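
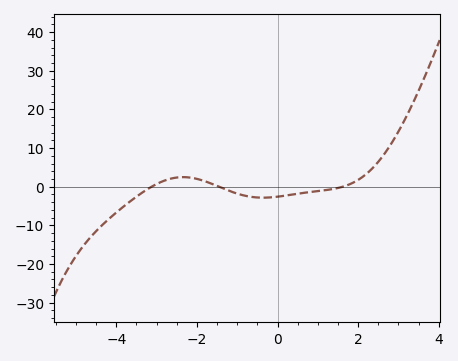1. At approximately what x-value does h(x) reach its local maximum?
-2.4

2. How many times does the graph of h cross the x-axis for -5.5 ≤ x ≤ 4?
3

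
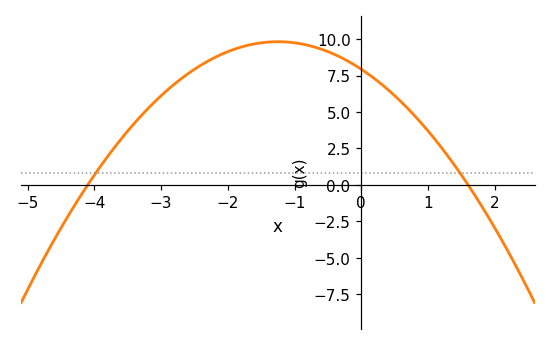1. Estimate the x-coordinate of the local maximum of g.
-1.25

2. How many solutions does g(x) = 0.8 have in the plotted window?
2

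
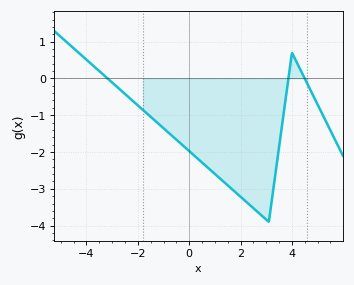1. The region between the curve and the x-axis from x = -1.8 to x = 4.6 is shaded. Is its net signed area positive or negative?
negative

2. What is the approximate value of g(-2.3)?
-0.5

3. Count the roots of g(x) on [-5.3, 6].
3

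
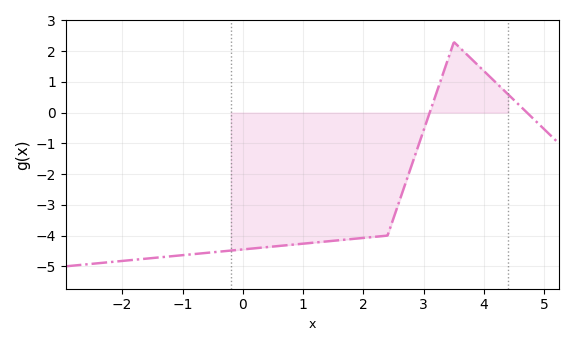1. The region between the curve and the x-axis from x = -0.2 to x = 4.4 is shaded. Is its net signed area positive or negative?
negative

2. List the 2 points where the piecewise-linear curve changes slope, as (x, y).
(2.4, -4); (3.5, 2.3)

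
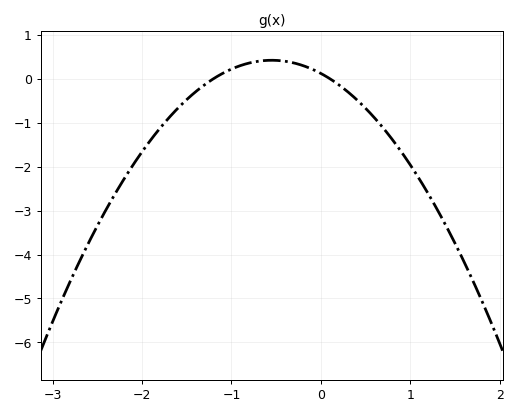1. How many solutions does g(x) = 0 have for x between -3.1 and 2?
2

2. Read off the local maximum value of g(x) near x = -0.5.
0.4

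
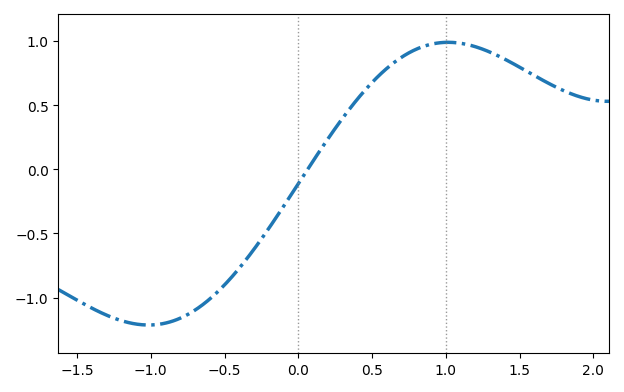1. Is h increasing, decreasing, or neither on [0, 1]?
increasing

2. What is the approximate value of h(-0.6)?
-1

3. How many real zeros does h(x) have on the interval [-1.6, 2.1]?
1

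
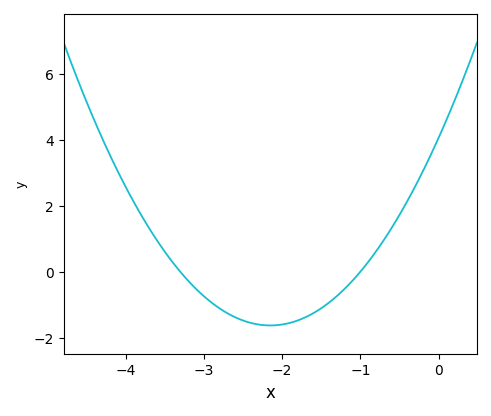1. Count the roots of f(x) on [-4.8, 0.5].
2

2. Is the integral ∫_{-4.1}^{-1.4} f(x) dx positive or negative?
negative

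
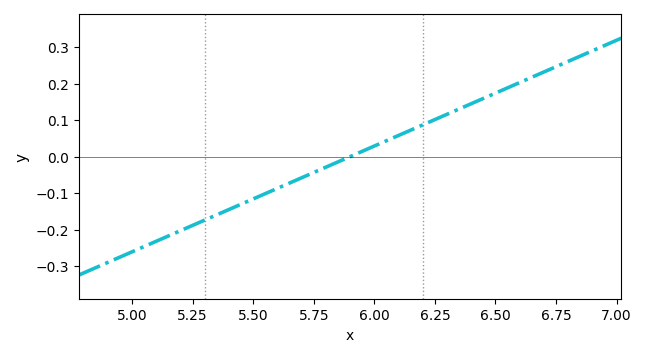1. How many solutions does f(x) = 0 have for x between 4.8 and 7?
1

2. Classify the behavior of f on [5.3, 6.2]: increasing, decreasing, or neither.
increasing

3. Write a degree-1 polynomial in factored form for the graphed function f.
y = 0.29(x - 5.9)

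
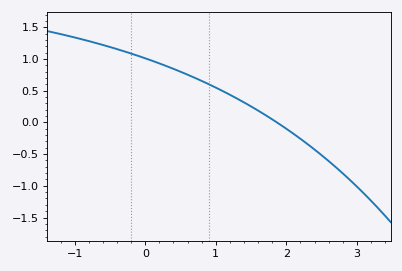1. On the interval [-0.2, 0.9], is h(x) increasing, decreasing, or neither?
decreasing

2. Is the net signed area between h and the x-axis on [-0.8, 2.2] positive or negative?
positive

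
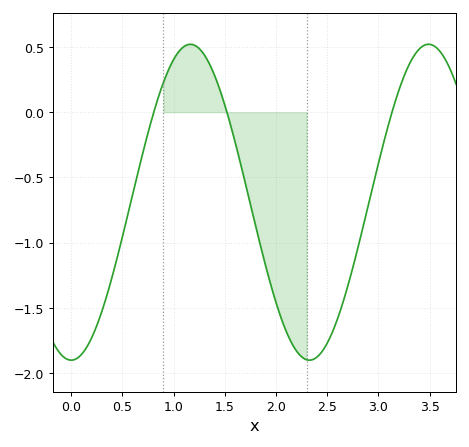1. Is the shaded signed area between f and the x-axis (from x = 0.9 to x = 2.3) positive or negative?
negative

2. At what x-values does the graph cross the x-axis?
0.8, 1.5, 3.1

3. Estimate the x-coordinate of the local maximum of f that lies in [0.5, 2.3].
1.2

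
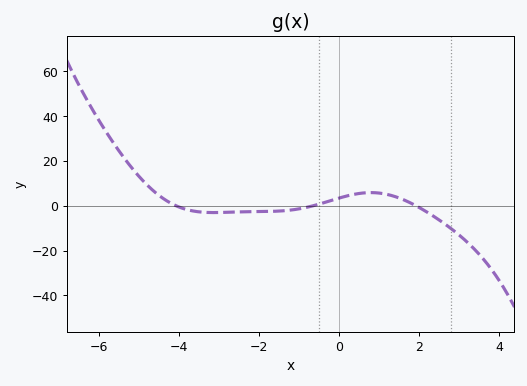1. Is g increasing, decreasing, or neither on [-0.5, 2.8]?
neither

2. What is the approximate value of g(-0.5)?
0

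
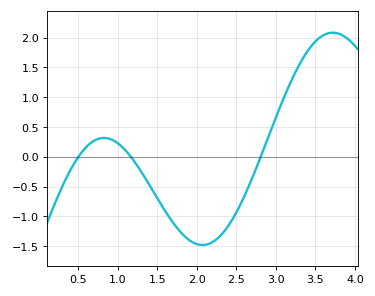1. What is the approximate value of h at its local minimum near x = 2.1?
-1.48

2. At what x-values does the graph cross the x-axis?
0.5, 1.17, 2.81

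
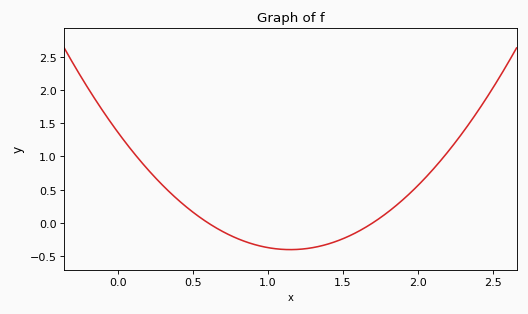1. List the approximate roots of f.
0.6, 1.7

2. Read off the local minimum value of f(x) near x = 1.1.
-0.402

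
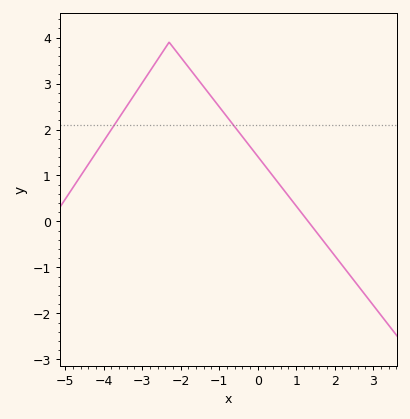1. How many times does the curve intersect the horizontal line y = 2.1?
2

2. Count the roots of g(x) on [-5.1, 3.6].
1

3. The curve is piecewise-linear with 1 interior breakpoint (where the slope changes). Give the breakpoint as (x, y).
(-2.3, 3.9)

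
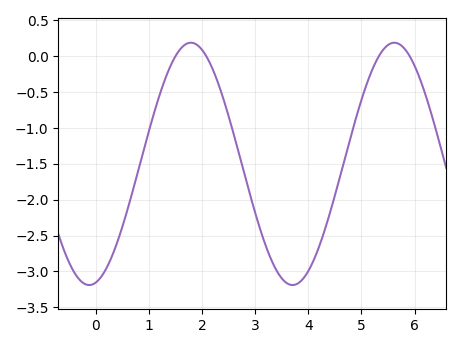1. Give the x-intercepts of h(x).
1.5, 2.08, 5.33, 5.91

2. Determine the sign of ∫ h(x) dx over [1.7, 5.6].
negative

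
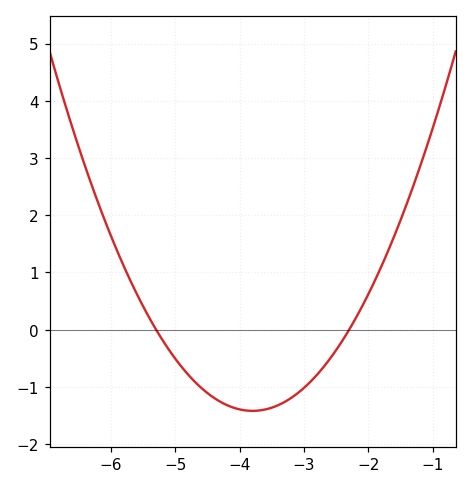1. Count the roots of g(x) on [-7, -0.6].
2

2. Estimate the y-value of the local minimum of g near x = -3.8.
-1.4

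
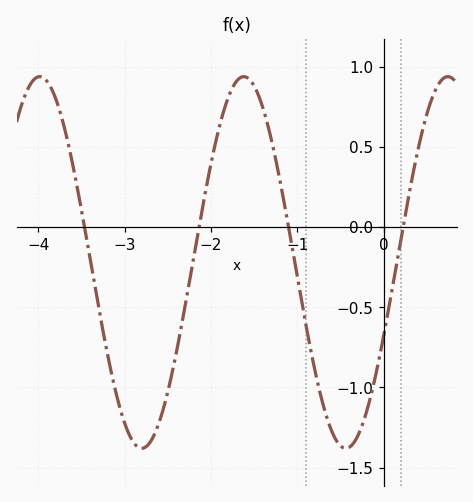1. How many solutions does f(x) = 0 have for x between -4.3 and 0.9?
4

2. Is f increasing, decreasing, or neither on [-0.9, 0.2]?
neither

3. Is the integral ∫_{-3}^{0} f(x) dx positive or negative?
negative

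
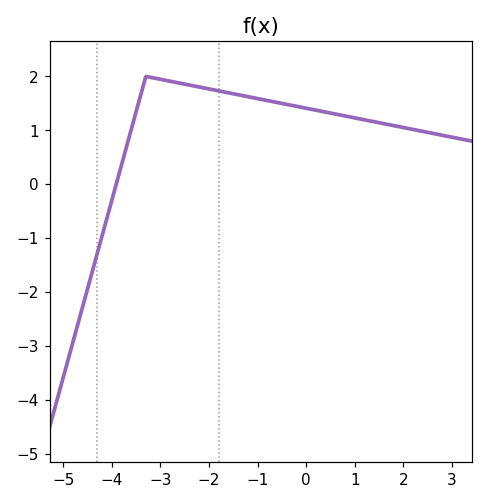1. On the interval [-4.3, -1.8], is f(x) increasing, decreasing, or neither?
neither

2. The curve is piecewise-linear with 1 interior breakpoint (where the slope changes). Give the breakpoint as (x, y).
(-3.3, 2)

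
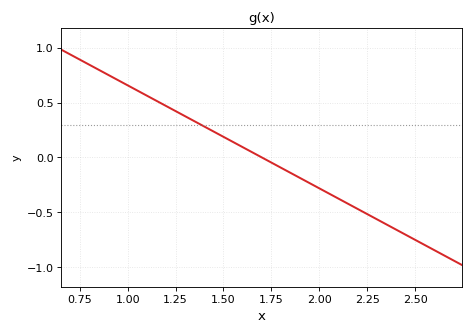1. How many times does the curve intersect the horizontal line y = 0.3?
1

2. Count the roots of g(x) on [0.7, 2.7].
1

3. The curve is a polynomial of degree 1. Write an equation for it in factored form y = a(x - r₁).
y = -0.94(x - 1.7)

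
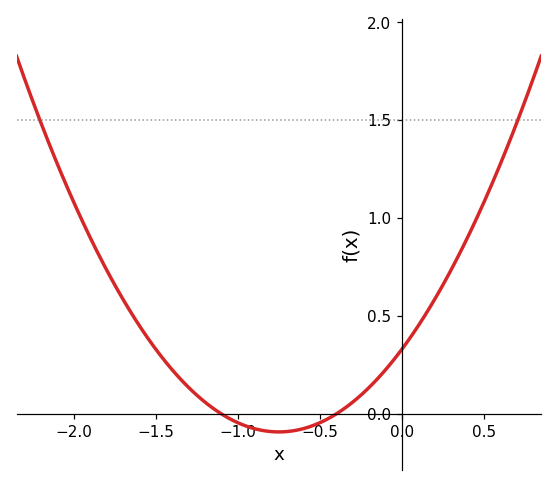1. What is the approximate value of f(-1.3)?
0.15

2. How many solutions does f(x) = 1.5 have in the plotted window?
2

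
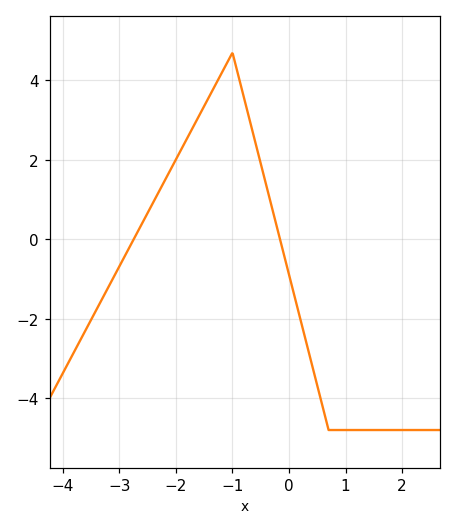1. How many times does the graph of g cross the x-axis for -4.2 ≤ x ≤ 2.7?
2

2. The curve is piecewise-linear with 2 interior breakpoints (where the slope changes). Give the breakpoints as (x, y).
(-1, 4.7); (0.7, -4.8)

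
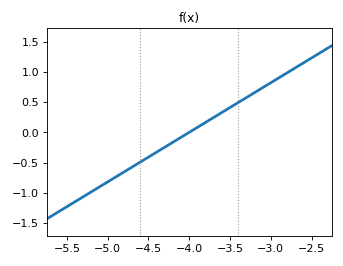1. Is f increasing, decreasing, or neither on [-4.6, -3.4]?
increasing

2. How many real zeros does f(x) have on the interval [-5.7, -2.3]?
1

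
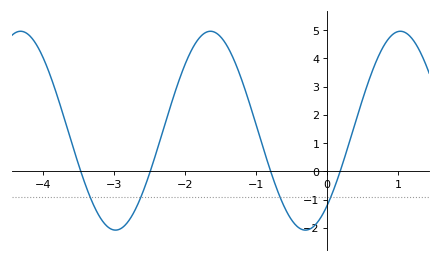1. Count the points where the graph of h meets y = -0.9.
4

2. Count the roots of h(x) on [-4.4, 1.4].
4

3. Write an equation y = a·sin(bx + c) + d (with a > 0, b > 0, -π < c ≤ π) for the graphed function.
y = 3.52sin(2.35x - 0.852) + 1.44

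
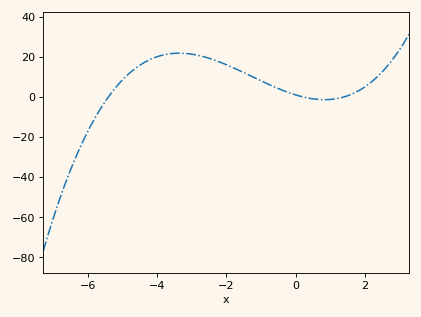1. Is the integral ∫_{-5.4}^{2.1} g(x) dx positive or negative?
positive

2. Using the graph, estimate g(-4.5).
15.7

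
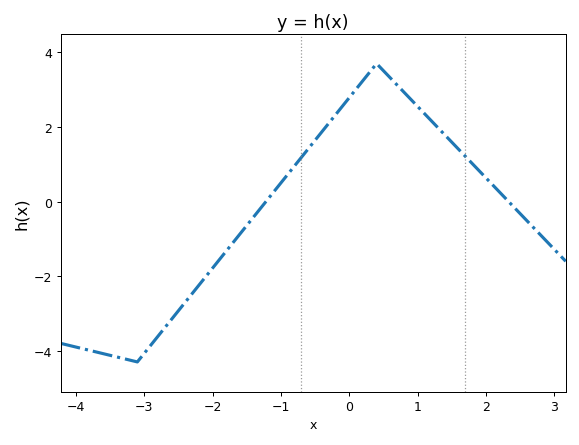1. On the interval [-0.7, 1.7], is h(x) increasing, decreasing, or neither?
neither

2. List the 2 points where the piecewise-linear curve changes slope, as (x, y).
(-3.1, -4.3); (0.4, 3.7)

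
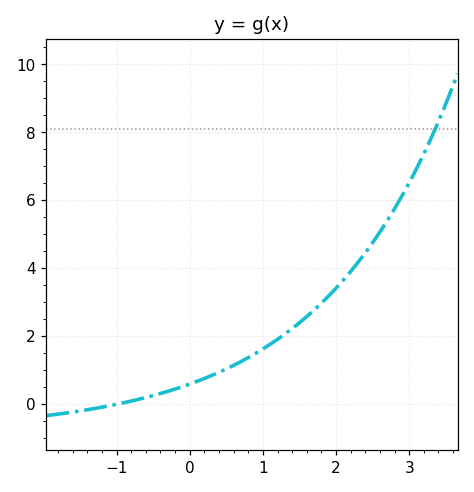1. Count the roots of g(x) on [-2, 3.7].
1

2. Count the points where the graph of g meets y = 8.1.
1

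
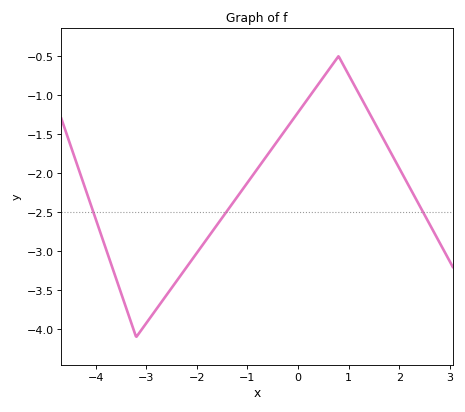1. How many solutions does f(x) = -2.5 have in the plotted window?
3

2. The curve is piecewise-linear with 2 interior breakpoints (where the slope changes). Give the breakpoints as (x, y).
(-3.2, -4.1); (0.8, -0.5)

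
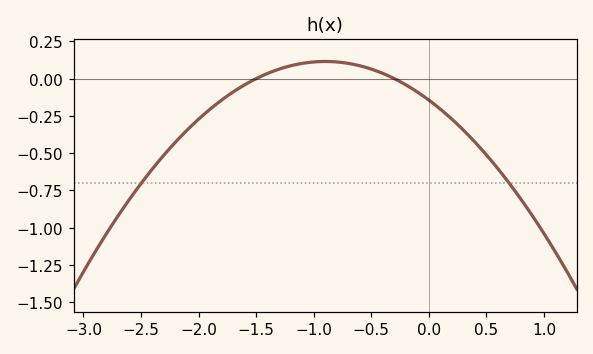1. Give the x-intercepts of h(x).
-1.5, -0.3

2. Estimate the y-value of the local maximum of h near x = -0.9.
0.115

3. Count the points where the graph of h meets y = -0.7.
2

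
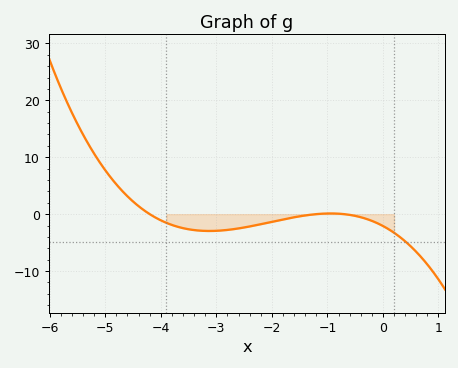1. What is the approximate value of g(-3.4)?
-2.8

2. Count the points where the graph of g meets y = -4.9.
1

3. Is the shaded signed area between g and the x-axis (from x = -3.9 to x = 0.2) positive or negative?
negative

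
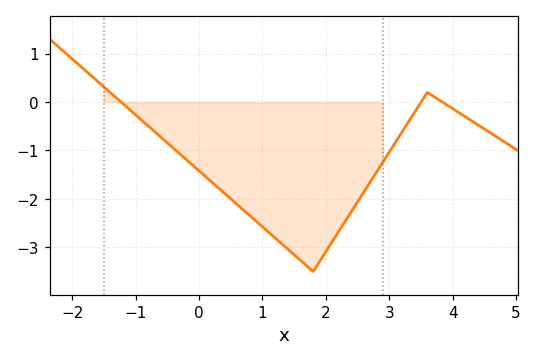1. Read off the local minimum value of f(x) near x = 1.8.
-3.5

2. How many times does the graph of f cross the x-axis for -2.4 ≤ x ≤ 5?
3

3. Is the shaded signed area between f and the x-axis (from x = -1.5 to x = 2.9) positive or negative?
negative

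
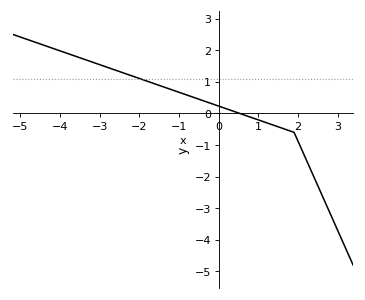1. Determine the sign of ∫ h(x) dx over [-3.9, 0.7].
positive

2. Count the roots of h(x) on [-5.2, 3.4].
1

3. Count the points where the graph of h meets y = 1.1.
1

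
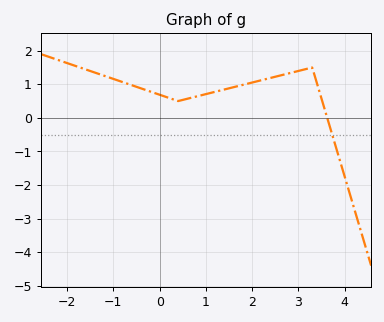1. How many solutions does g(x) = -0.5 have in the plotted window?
1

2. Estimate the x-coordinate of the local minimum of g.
0.401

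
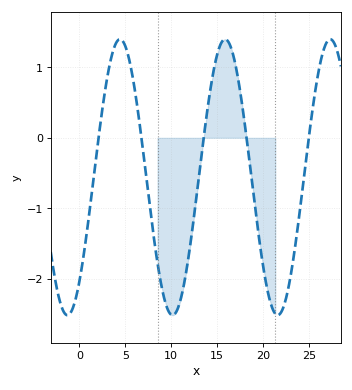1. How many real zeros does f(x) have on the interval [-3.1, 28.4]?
5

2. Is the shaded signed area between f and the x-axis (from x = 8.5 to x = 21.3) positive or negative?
negative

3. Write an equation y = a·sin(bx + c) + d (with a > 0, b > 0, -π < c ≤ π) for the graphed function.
y = 1.96sin(0.55x - 0.86) - 0.56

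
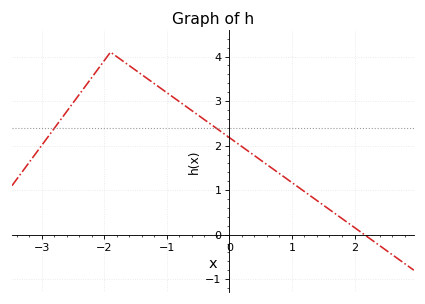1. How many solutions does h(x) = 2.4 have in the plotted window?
2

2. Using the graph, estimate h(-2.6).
2.8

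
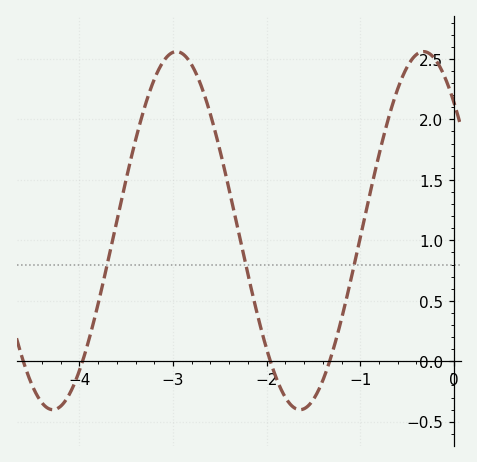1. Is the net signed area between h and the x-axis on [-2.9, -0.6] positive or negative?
positive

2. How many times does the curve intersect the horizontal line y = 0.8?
3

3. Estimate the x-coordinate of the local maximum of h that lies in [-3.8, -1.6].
-3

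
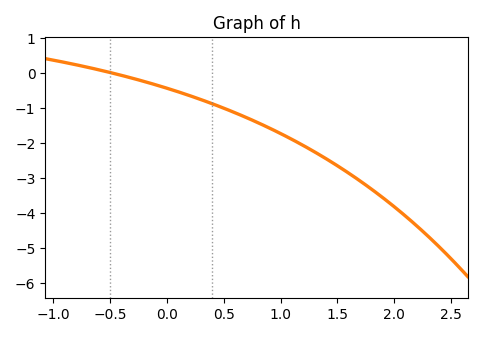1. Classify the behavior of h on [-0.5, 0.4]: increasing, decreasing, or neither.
decreasing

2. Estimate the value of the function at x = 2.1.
-4.1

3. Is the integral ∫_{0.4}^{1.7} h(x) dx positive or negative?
negative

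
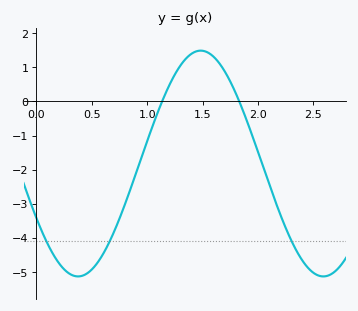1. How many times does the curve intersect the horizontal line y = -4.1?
3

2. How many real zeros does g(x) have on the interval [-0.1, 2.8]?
2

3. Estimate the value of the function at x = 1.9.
-0.6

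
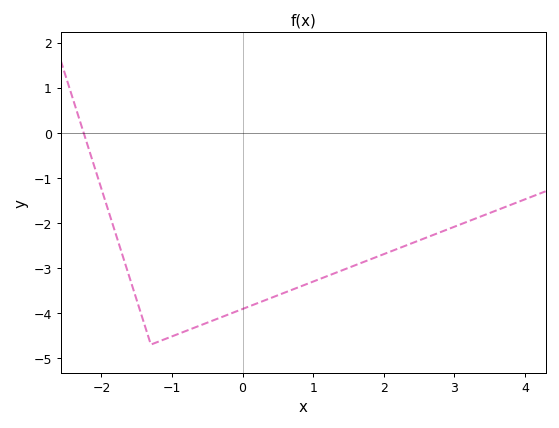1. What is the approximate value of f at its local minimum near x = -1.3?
-4.7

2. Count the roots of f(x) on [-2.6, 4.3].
1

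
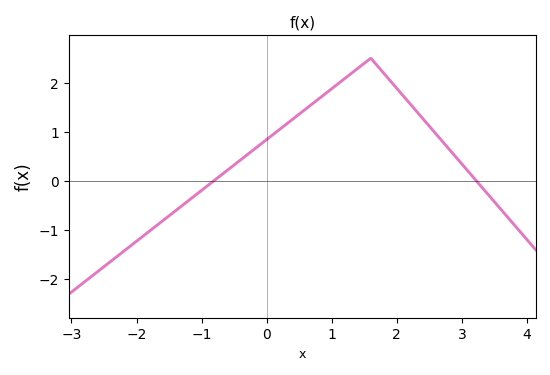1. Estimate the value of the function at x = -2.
-1.22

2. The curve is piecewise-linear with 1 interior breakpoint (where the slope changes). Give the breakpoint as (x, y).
(1.6, 2.5)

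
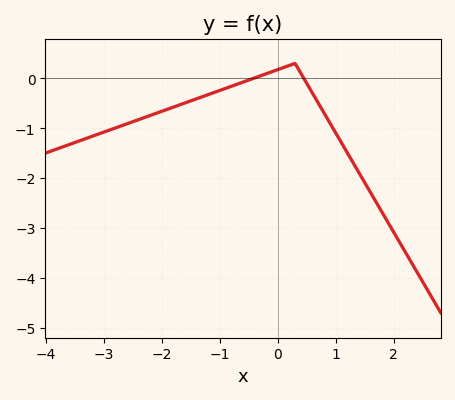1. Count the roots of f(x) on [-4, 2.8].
2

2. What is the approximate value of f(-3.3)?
-1.2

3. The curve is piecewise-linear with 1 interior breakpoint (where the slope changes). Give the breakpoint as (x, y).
(0.3, 0.3)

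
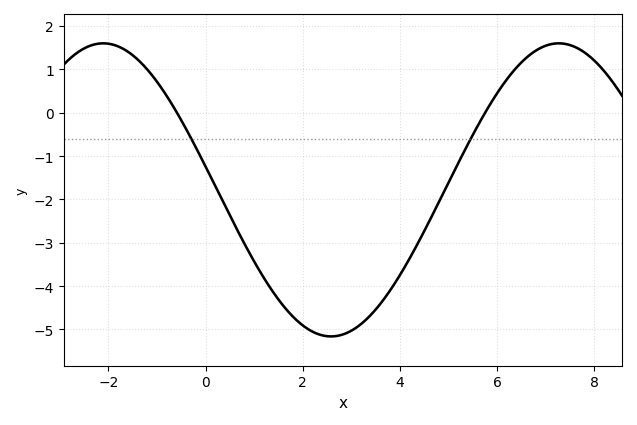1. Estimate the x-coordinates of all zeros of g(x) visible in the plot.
-0.6, 5.8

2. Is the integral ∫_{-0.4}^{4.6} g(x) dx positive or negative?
negative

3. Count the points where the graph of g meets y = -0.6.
2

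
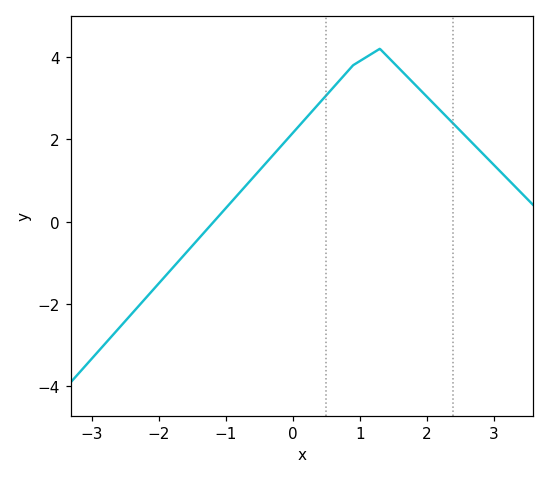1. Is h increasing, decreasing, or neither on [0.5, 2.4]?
neither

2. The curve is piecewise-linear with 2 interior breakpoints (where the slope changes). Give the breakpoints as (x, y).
(0.9, 3.8); (1.3, 4.2)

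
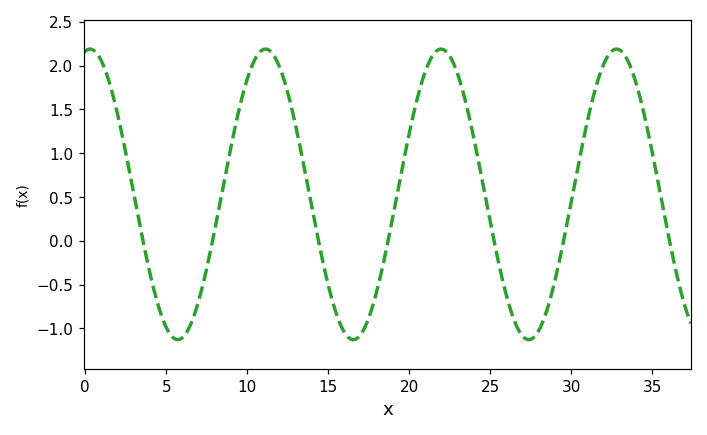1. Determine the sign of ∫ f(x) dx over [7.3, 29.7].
positive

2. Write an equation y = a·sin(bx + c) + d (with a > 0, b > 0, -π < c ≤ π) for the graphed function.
y = 1.66sin(0.58x + 1.4) + 0.53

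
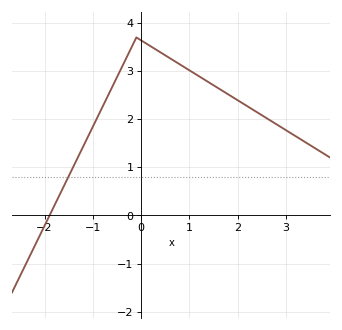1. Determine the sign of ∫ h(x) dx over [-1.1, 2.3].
positive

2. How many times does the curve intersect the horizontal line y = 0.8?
1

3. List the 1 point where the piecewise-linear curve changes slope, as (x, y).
(-0.1, 3.7)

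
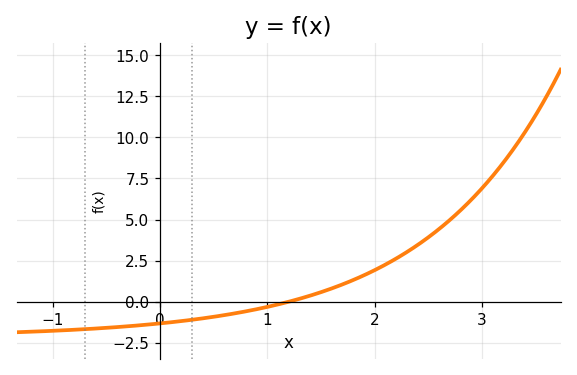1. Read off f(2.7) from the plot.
5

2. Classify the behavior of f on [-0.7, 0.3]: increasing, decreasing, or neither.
increasing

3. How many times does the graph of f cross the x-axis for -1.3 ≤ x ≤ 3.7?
1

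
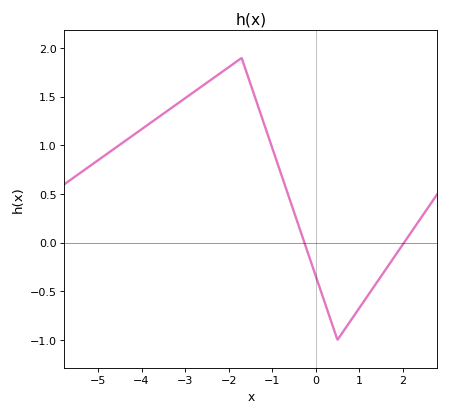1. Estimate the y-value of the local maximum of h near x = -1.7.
1.9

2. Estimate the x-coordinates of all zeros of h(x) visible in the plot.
-0.259, 2.03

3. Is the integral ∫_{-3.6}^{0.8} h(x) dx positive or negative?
positive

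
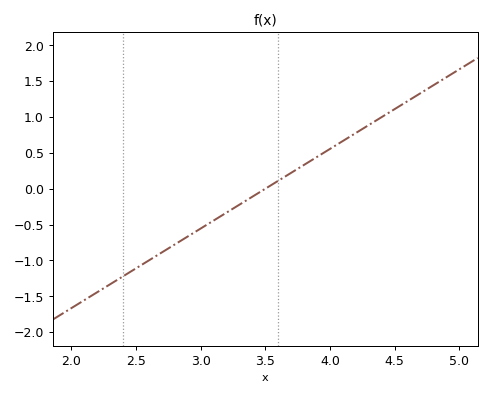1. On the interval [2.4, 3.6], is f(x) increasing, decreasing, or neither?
increasing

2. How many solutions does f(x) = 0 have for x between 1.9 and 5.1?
1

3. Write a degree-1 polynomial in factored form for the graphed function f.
y = 1.11(x - 3.5)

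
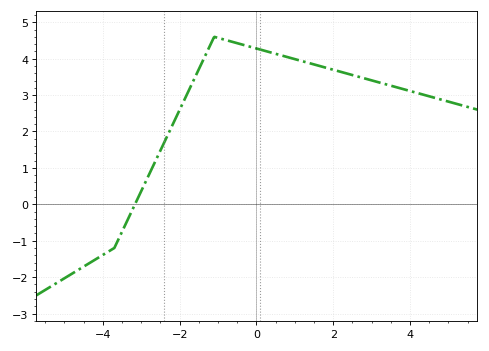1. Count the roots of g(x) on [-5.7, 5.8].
1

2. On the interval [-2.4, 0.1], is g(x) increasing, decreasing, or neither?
neither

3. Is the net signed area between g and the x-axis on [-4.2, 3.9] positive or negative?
positive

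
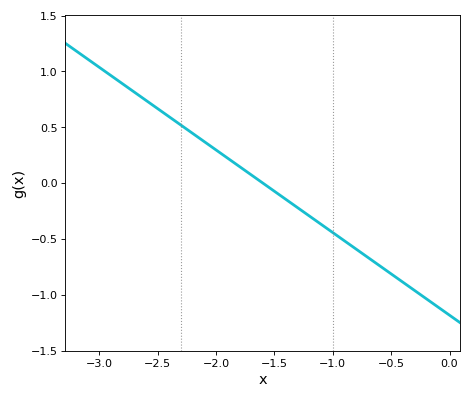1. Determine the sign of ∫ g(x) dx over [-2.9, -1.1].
positive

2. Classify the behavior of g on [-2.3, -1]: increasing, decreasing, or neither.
decreasing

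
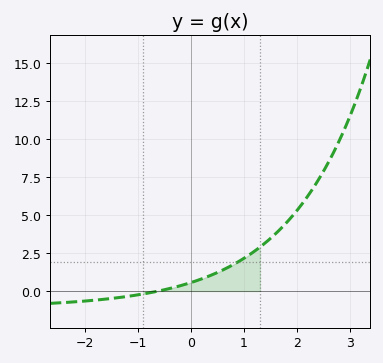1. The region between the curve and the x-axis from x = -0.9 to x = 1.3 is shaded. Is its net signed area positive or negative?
positive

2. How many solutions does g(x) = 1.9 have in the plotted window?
1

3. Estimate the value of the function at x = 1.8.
4.5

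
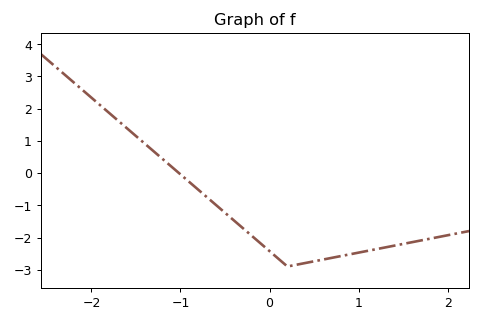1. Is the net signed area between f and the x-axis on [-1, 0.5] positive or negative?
negative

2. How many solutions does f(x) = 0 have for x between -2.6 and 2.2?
1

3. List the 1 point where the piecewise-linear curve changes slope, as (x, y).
(0.2, -2.9)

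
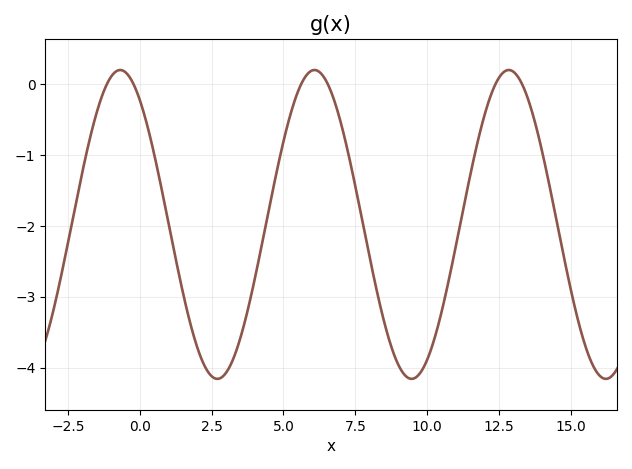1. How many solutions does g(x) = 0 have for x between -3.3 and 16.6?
6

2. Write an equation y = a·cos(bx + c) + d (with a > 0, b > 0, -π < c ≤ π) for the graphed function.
y = 2.18cos(0.93x + 0.63) - 1.98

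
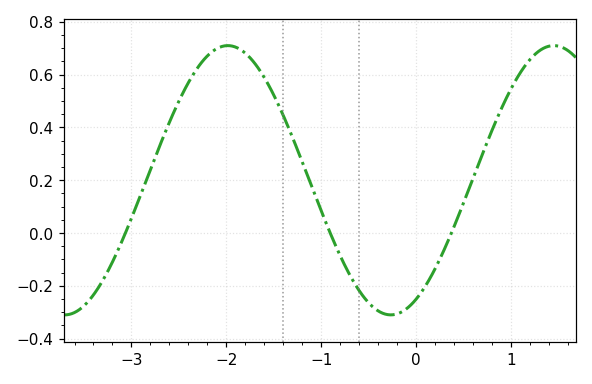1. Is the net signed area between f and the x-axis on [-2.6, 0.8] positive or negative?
positive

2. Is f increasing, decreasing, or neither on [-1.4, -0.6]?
decreasing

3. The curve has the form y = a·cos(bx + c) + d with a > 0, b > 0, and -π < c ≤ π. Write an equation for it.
y = 0.51cos(1.83x - 2.65) + 0.2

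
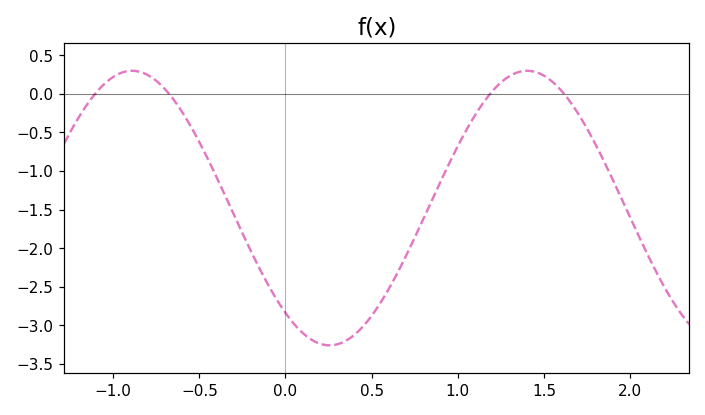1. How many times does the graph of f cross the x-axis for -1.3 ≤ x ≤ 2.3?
4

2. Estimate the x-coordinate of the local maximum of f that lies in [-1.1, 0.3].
-0.9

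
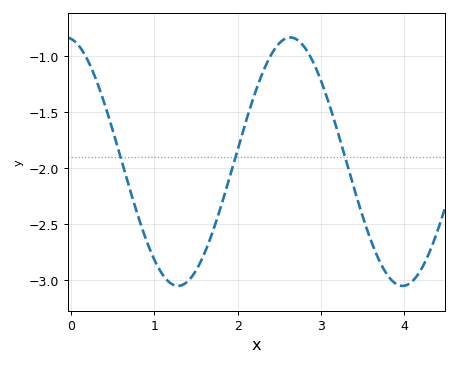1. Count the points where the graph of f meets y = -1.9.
3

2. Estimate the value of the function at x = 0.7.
-2.15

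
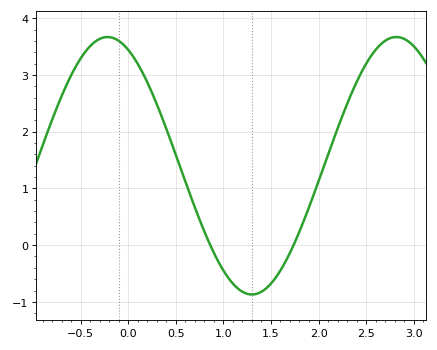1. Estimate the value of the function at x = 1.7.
-0.135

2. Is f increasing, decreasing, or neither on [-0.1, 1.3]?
decreasing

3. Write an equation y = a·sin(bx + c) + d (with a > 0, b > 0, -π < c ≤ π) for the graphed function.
y = 2.27sin(2.07x + 2.02) + 1.4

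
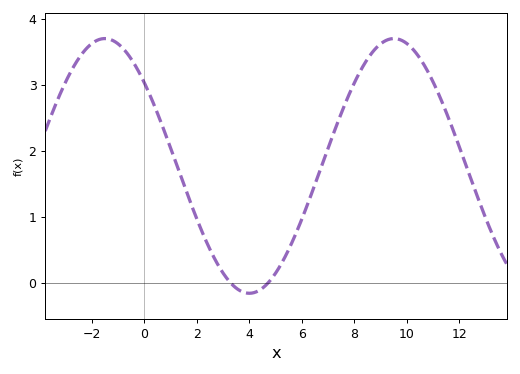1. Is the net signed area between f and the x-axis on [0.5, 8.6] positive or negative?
positive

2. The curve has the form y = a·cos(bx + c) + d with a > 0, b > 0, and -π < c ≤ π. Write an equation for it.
y = 1.93cos(0.57x + 0.86) + 1.77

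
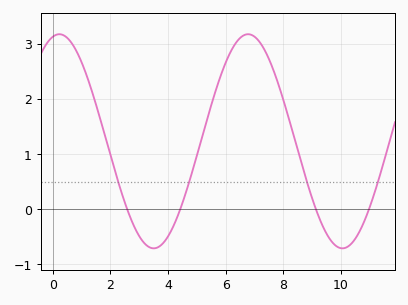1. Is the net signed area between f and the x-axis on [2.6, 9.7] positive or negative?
positive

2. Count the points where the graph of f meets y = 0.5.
4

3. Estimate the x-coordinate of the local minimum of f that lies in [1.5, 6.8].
3.6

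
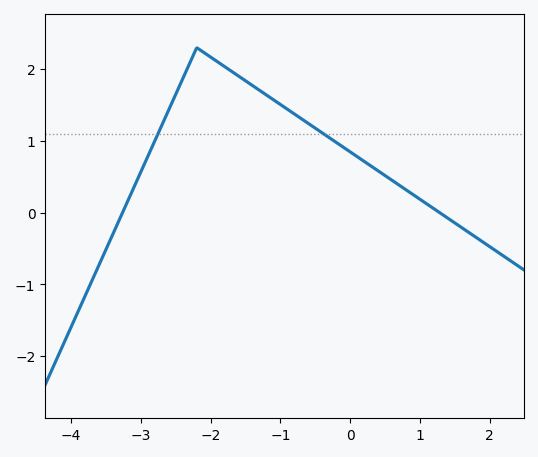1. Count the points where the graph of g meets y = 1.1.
2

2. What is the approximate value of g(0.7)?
0.383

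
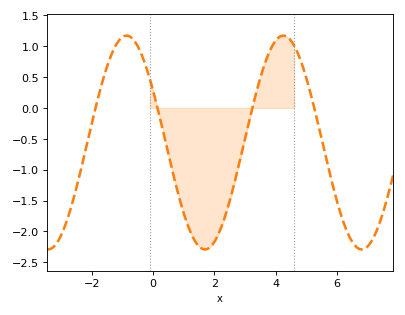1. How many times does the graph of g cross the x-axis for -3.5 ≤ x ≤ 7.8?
4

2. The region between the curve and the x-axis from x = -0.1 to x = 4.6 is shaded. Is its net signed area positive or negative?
negative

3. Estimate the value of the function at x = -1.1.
1.1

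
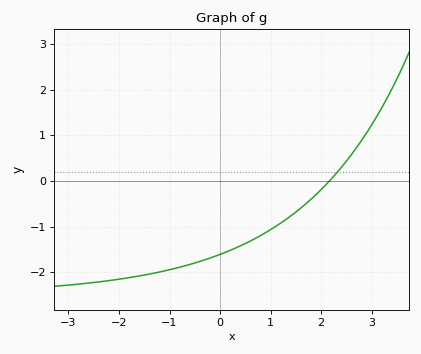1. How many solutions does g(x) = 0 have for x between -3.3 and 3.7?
1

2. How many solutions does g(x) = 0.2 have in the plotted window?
1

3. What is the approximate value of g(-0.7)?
-1.9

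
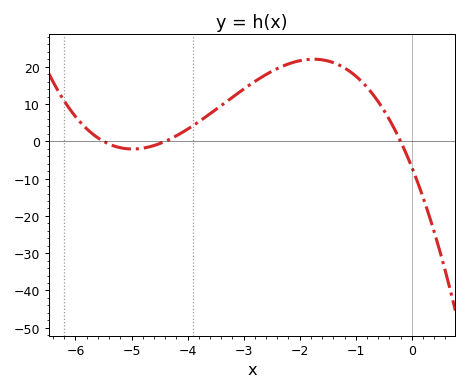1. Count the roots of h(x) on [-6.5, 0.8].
3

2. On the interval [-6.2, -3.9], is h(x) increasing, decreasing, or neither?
neither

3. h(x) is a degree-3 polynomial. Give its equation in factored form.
y = -1.43(x + 5.5)(x + 4.4)(x + 0.2)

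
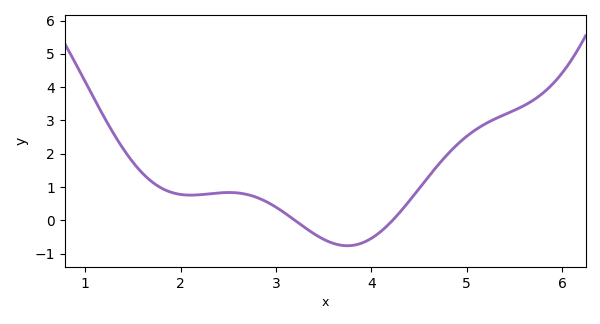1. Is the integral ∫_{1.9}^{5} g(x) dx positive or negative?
positive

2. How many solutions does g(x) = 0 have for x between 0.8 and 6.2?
2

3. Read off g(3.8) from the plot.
-0.8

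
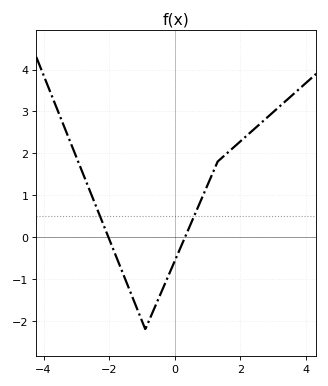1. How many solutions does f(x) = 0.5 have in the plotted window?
2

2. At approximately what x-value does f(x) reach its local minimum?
-0.8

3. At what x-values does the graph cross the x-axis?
-2, 0.4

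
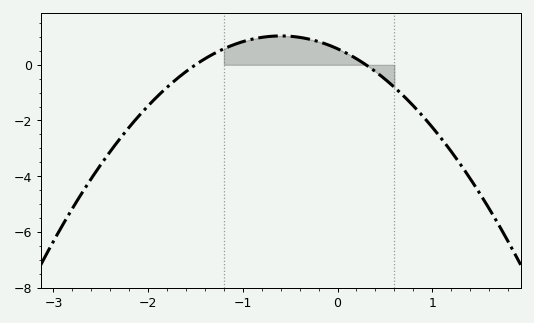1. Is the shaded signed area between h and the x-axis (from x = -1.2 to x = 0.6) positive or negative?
positive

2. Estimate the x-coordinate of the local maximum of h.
-0.6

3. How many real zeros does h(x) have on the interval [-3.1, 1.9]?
2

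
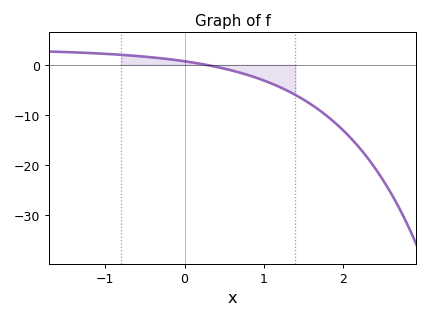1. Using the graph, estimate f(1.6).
-7.93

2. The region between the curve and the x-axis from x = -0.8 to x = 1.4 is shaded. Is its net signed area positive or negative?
negative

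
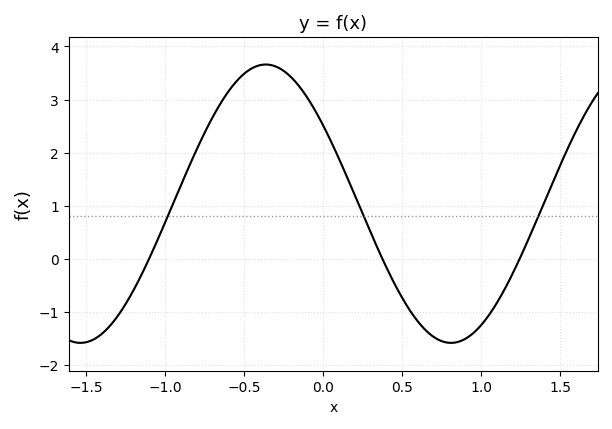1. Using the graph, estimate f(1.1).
-0.8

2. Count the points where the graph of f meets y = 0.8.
3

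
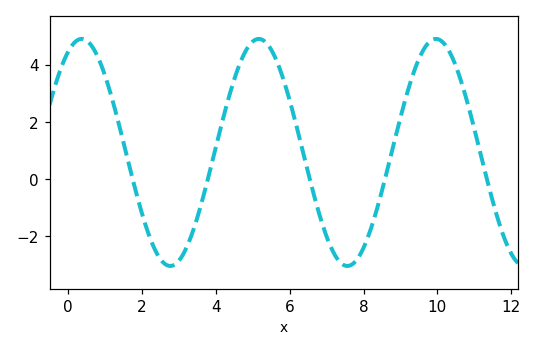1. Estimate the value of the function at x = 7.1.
-2.33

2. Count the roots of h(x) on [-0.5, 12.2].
5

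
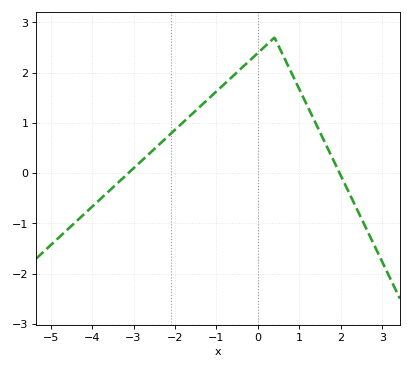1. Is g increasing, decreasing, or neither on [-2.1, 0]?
increasing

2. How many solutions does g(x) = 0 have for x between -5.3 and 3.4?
2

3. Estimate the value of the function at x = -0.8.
1.8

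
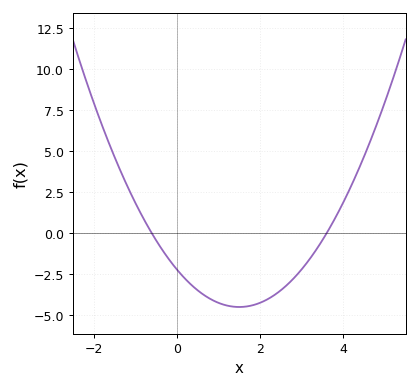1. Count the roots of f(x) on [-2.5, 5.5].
2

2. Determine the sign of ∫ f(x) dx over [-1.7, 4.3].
negative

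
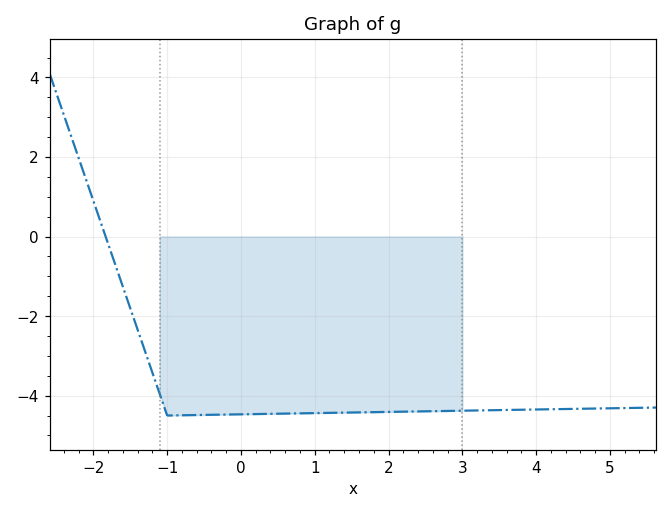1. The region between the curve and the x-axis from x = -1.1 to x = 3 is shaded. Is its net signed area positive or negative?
negative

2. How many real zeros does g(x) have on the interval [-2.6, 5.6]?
1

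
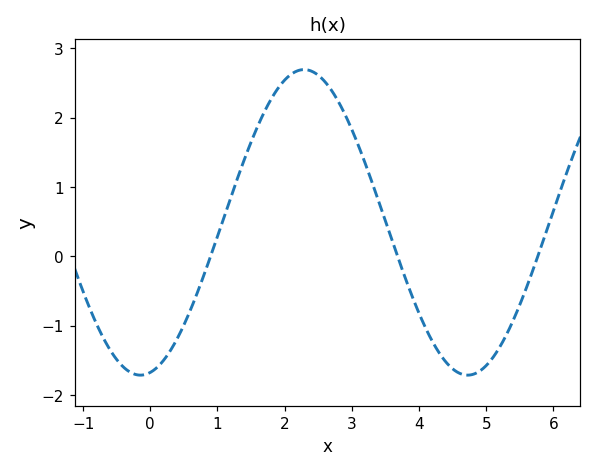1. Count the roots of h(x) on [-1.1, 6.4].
3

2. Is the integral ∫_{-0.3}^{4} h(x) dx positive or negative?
positive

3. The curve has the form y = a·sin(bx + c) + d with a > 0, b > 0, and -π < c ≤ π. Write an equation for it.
y = 2.2sin(1.3x - 1.4) + 0.49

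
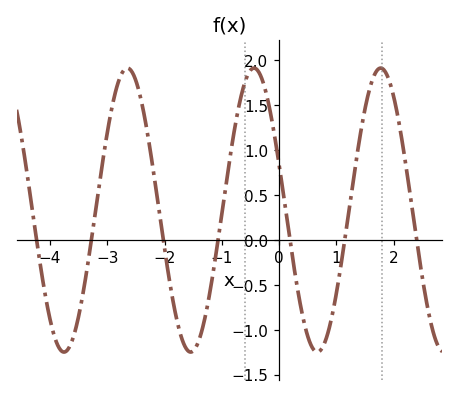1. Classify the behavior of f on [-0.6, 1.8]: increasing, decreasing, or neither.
neither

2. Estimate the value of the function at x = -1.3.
-0.887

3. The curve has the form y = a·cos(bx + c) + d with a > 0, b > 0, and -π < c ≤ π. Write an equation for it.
y = 1.58cos(2.84x + 1.24) + 0.33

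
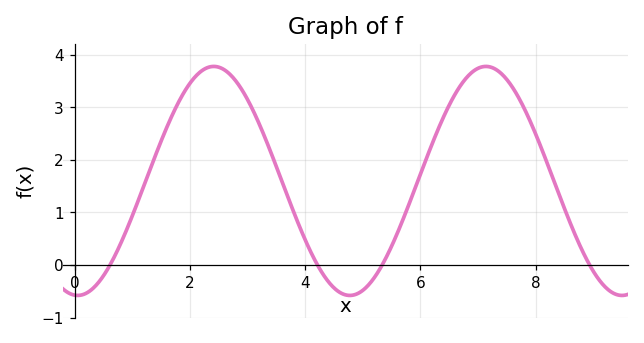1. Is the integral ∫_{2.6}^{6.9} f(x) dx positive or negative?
positive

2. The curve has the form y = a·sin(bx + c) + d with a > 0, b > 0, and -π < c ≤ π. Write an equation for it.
y = 2.18sin(1.3x - 1.6) + 1.6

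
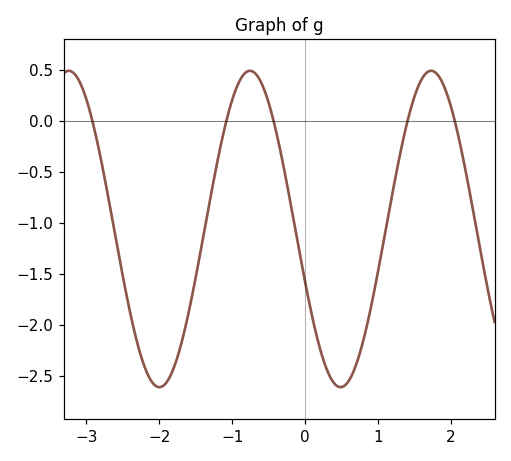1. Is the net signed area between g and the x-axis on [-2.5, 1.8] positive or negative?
negative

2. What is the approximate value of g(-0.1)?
-1.2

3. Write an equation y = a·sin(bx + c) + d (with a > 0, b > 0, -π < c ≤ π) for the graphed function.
y = 1.55sin(2.5x - 2.8) - 1.06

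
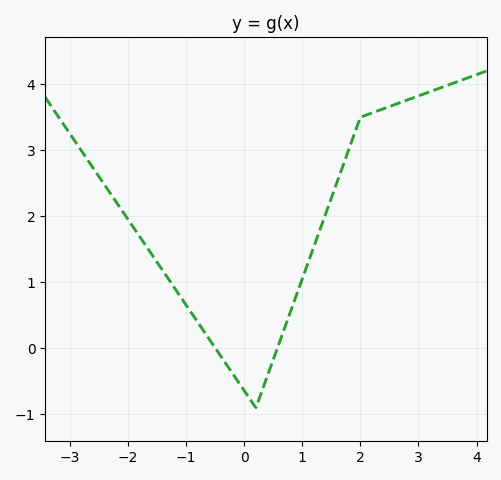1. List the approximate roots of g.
-0.4, 0.6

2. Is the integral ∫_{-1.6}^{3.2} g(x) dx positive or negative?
positive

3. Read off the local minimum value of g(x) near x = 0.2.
-0.9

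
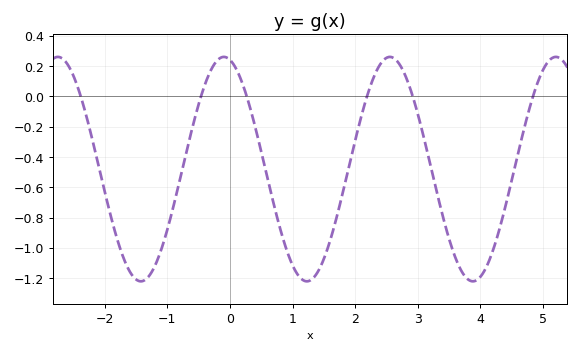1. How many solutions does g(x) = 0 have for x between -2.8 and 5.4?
6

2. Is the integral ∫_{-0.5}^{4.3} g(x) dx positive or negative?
negative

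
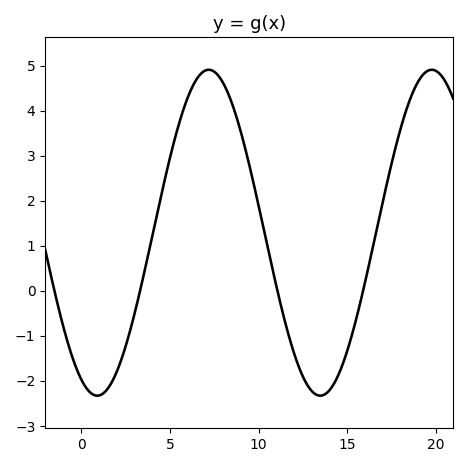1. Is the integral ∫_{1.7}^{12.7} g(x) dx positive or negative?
positive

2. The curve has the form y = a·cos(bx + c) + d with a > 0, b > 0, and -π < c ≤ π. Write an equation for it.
y = 3.62cos(0.5x + 2.69) + 1.29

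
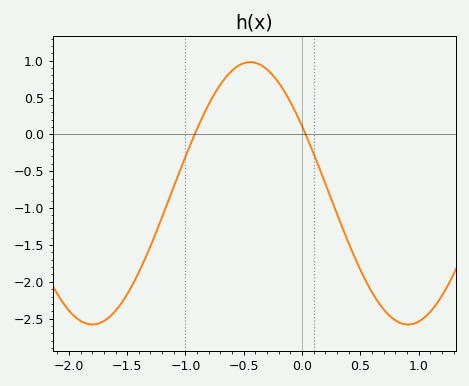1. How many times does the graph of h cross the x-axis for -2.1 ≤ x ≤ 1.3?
2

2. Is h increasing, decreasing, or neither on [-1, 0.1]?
neither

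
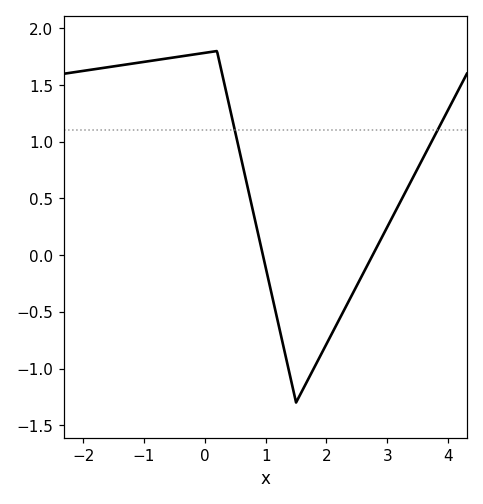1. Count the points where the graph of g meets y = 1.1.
2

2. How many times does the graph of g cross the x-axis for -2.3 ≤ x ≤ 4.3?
2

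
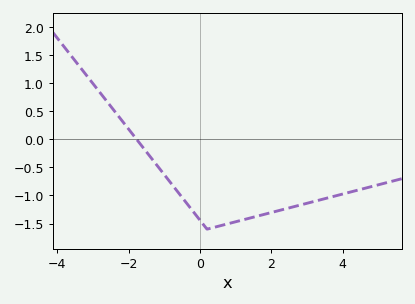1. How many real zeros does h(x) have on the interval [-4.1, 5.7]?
1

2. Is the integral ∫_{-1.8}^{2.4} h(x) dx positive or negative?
negative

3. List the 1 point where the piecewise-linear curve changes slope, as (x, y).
(0.2, -1.6)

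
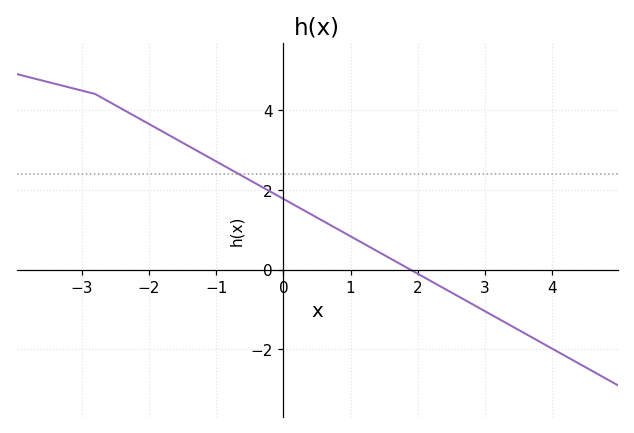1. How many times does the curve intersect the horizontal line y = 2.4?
1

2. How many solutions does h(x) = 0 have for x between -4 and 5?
1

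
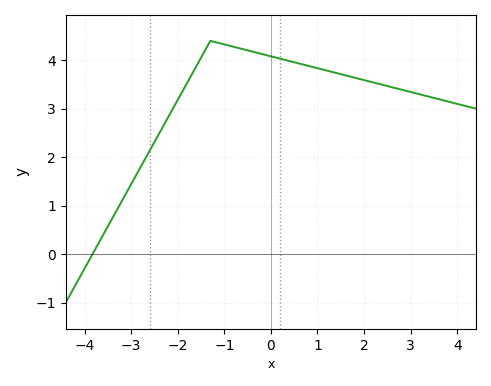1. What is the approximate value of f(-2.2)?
2.83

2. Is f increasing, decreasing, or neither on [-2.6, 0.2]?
neither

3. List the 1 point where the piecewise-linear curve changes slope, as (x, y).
(-1.3, 4.4)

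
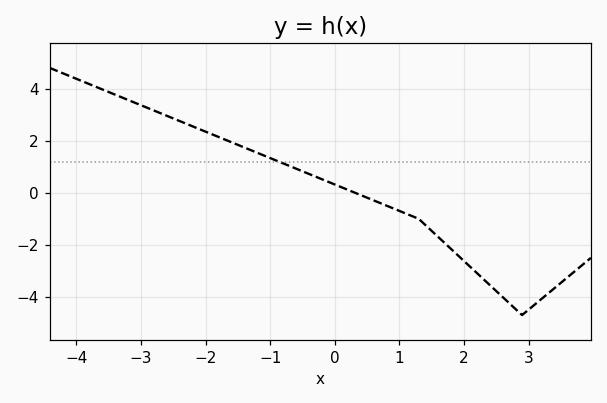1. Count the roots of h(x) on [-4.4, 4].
1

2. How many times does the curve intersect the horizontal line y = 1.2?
1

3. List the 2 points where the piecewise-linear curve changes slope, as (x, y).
(1.3, -1); (2.9, -4.7)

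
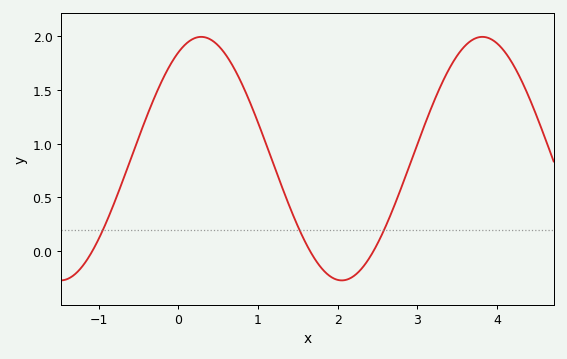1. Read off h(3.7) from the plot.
1.97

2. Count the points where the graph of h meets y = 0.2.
3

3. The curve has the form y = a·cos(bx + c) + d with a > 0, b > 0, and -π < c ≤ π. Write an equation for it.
y = 1.13cos(1.78x - 0.512) + 0.86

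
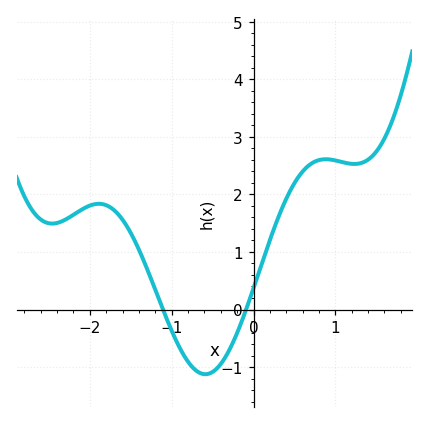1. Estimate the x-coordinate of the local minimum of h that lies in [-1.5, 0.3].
-0.589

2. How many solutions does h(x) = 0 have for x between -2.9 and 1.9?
2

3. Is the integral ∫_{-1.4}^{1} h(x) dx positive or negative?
positive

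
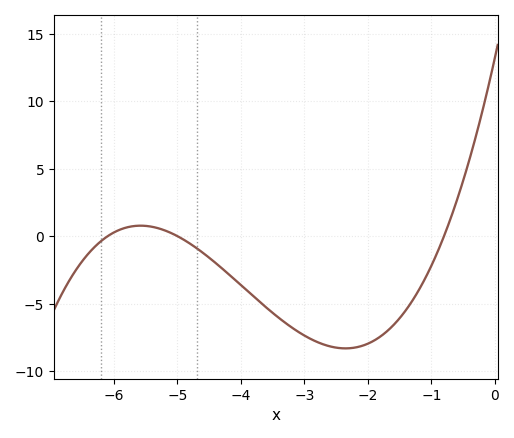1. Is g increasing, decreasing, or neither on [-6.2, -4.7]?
neither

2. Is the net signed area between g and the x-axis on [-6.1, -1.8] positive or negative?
negative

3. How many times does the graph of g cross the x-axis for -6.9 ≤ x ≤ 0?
3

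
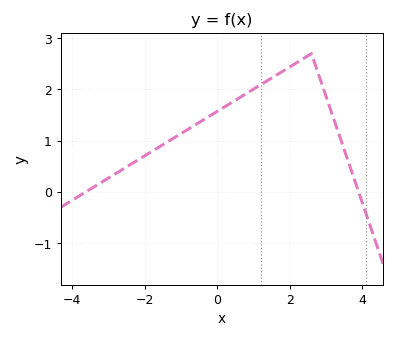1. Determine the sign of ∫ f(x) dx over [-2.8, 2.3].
positive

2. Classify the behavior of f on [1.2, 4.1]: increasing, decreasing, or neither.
neither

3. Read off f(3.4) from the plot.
1.04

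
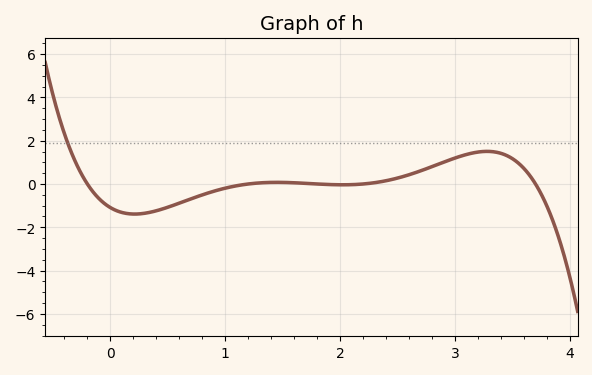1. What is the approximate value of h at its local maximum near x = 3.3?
1.51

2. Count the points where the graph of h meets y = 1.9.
1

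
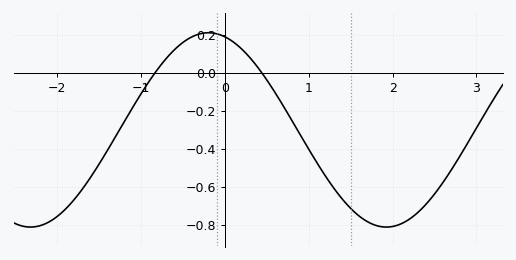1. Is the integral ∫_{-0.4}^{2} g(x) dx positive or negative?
negative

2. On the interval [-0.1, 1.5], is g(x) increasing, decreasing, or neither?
decreasing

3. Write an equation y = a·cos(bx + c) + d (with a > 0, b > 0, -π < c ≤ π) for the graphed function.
y = 0.51cos(1.5x + 0.29) - 0.3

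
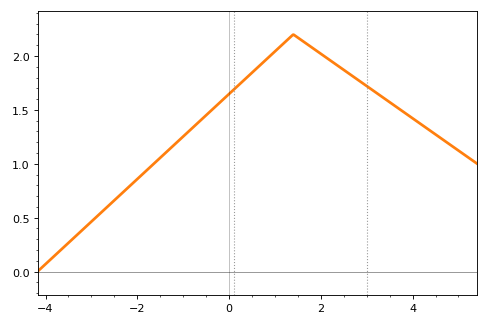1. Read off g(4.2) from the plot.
1.35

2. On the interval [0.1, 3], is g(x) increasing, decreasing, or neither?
neither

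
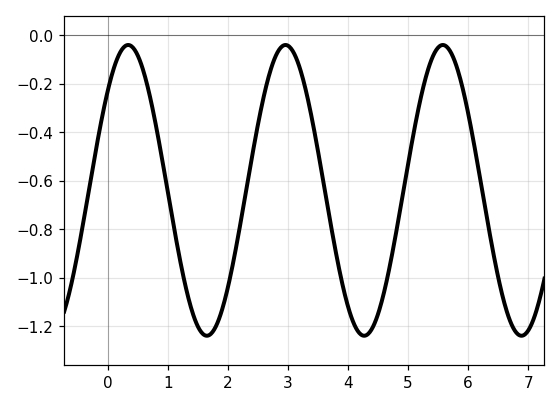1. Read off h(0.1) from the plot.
-0.138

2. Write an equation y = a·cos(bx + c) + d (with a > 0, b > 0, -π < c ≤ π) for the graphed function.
y = 0.6cos(2.4x - 0.82) - 0.64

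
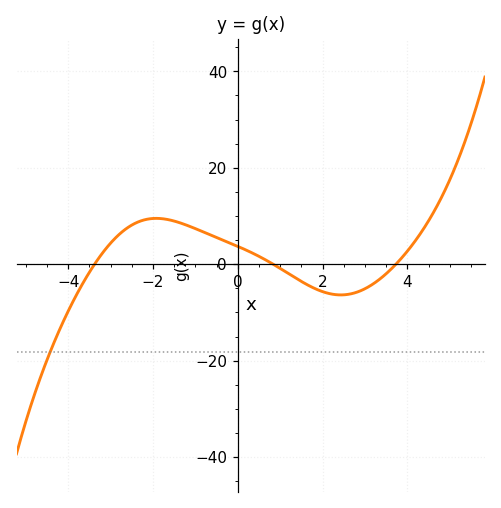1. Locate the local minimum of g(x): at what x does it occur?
2.43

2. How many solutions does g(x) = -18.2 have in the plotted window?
1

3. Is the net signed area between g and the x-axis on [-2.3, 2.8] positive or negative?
positive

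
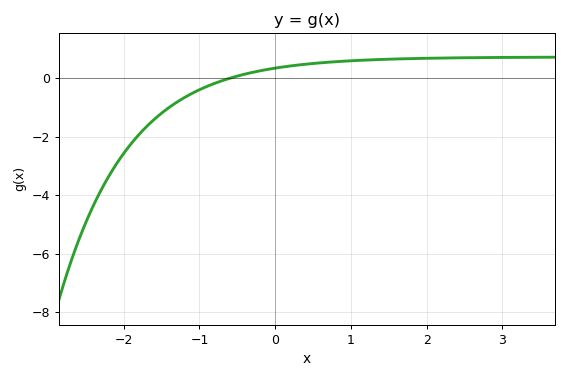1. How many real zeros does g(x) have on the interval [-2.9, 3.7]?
1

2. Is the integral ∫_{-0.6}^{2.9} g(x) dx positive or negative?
positive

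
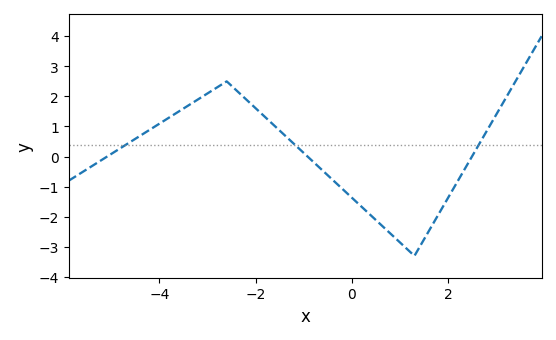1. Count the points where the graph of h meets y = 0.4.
3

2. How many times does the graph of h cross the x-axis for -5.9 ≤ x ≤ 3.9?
3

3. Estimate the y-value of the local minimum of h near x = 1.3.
-3.3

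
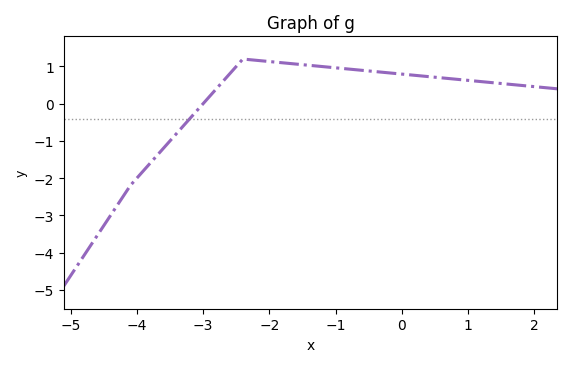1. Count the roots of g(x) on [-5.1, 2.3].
1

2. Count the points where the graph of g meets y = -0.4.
1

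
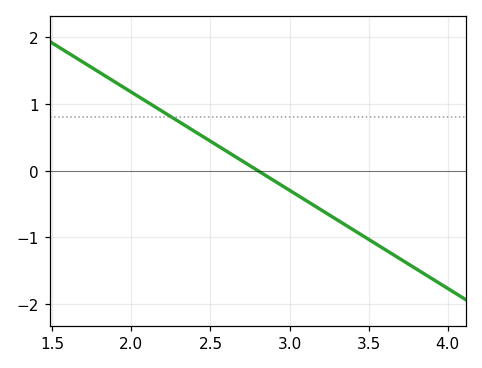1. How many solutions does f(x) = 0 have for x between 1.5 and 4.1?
1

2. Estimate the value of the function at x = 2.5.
0.441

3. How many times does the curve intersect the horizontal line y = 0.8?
1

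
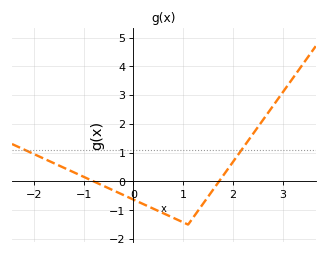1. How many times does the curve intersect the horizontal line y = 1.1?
2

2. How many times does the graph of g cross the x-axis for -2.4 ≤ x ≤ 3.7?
2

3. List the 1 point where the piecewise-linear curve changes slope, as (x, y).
(1.1, -1.5)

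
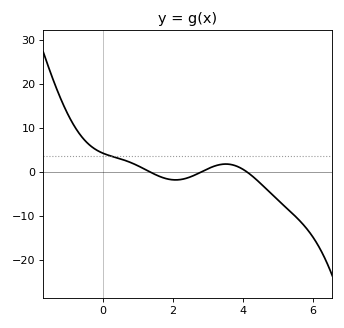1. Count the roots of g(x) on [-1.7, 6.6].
3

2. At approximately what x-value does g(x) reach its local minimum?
2.08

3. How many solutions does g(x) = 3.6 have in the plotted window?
1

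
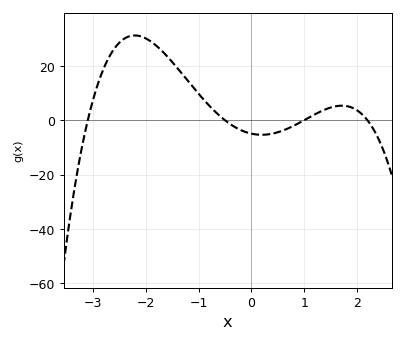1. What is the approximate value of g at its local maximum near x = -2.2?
31.2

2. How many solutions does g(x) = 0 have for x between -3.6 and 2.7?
4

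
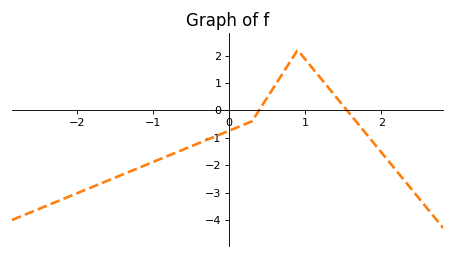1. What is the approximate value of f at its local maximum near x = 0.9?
2.2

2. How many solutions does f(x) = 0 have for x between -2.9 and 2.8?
2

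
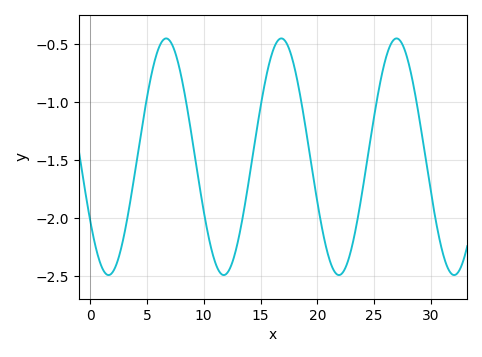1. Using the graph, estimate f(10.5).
-2.19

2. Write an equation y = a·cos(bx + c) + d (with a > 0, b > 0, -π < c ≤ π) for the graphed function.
y = 1.02cos(0.62x + 2.13) - 1.47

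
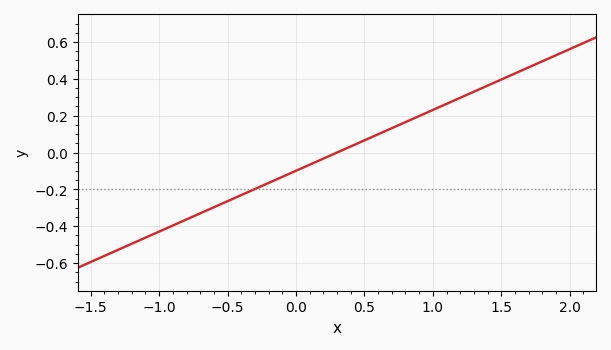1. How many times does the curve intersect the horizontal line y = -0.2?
1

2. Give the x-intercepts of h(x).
0.3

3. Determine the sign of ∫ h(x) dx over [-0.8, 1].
negative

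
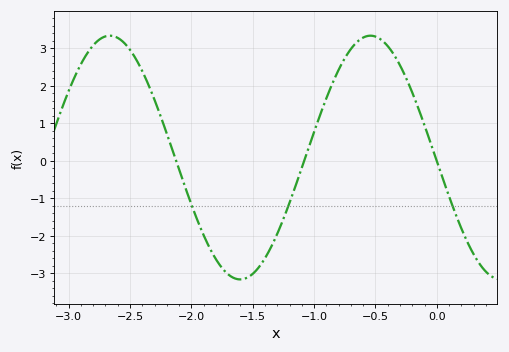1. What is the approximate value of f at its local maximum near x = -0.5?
3.3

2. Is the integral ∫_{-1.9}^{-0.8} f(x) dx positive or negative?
negative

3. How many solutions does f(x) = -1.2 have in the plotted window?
3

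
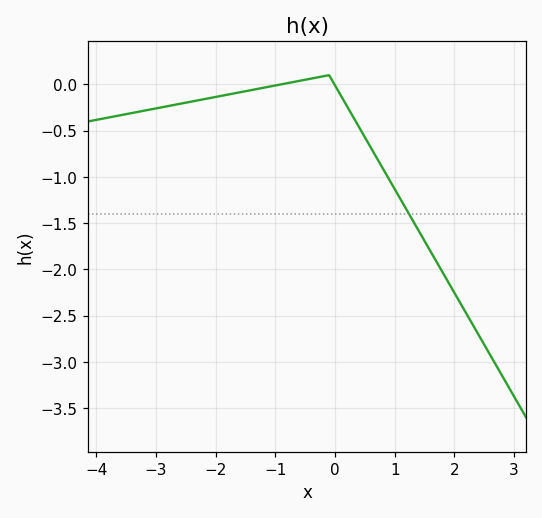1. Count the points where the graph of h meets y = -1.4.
1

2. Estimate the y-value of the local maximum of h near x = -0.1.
0.1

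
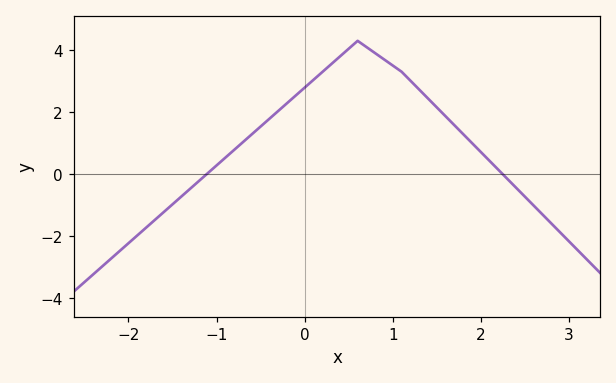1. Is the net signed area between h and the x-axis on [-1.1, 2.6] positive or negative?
positive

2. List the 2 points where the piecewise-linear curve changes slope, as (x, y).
(0.6, 4.3); (1.1, 3.3)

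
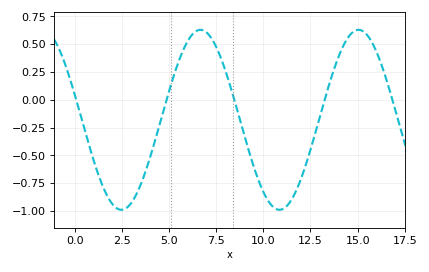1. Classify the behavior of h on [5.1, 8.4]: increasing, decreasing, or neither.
neither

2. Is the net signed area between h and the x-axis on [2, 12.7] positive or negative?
negative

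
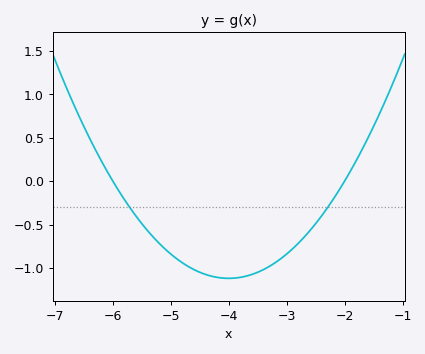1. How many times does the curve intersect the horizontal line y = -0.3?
2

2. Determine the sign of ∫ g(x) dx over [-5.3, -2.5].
negative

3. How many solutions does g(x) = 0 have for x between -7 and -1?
2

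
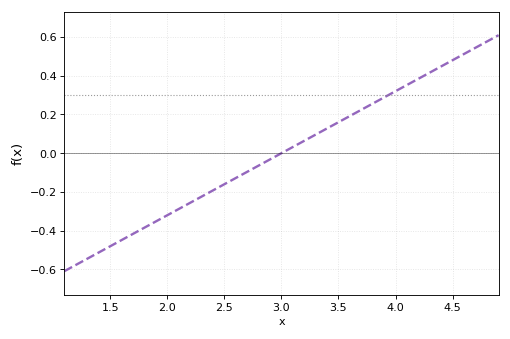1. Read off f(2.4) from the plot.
-0.192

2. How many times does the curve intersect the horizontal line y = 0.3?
1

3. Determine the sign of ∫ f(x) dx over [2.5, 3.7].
positive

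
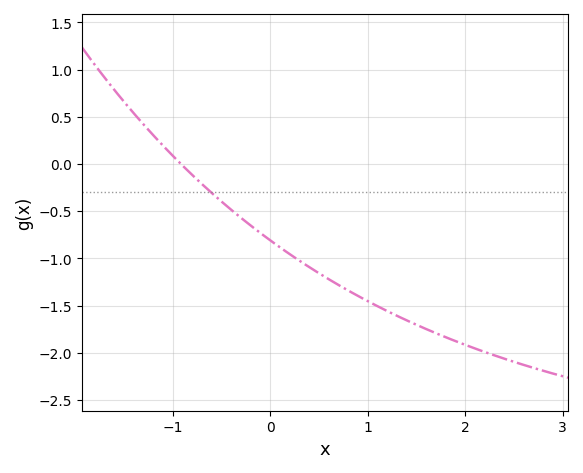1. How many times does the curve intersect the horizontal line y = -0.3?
1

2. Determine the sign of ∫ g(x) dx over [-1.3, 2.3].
negative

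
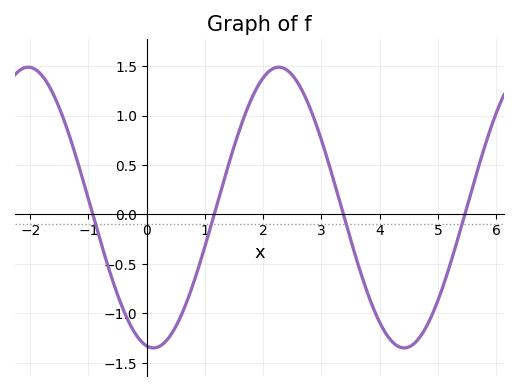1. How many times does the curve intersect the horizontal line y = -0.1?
4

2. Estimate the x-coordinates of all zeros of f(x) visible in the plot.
-1, 1.2, 3.4, 5.4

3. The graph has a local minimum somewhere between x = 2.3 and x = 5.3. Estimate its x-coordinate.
4.4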